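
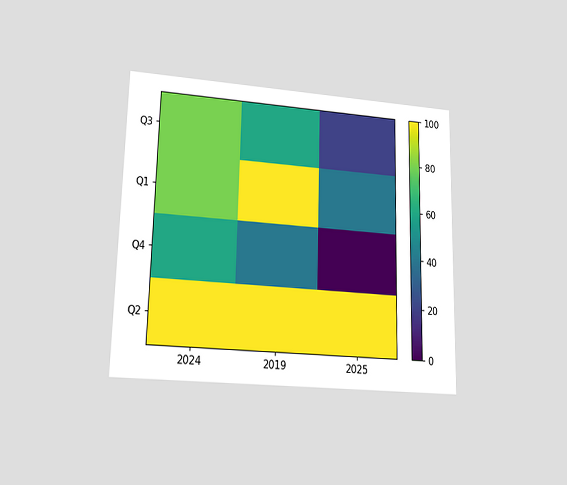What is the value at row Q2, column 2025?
The chart is viewed at a slight angle. Matching cell (Q2, 2025) against the colorbar gives 100.

100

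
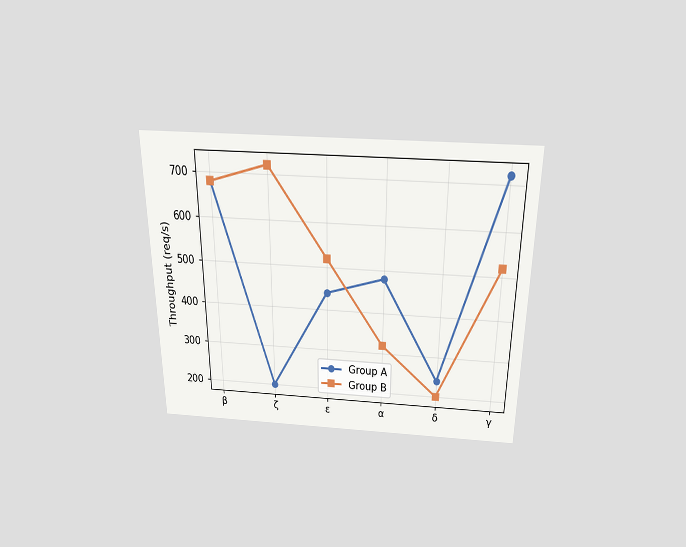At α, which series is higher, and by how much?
The chart is viewed slightly from above. At α, Group A sits above the other line by 160req/s.

Group A, by 160req/s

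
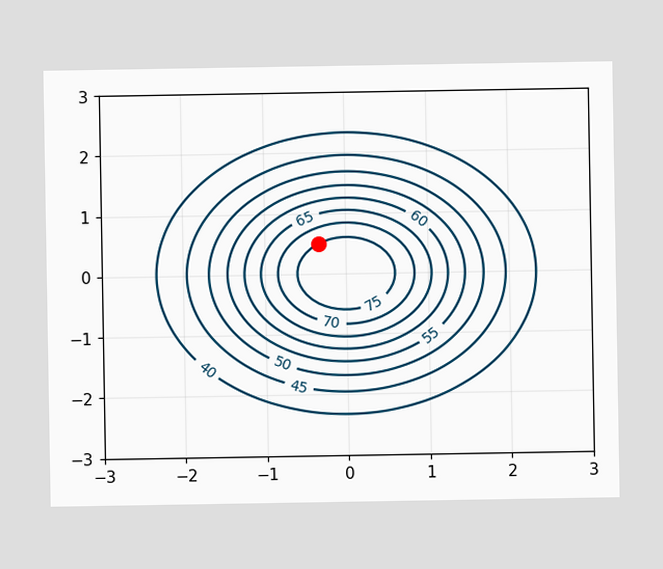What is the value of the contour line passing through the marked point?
75

The marked point sits on the contour labelled 75.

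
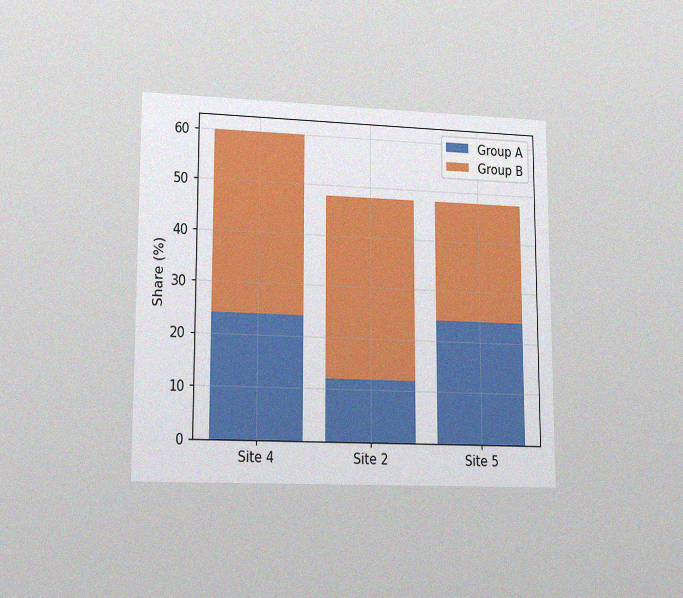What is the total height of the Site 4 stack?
The chart is viewed at a slight angle, with some photo noise. The Site 4 stack's top reaches 60% on the y-axis.

60%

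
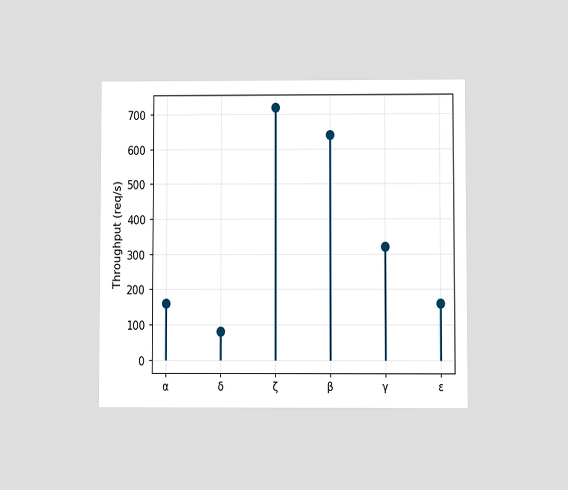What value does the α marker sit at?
The chart is viewed at a slight angle. The α marker sits at 160req/s.

160req/s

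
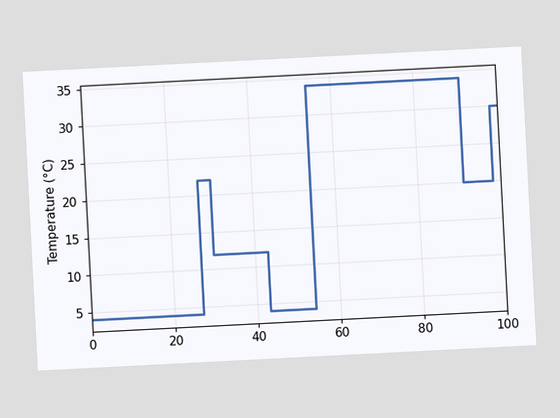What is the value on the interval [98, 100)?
The chart is tilted about 3° counter-clockwise. On [98, 100) the step sits at 30°C.

30°C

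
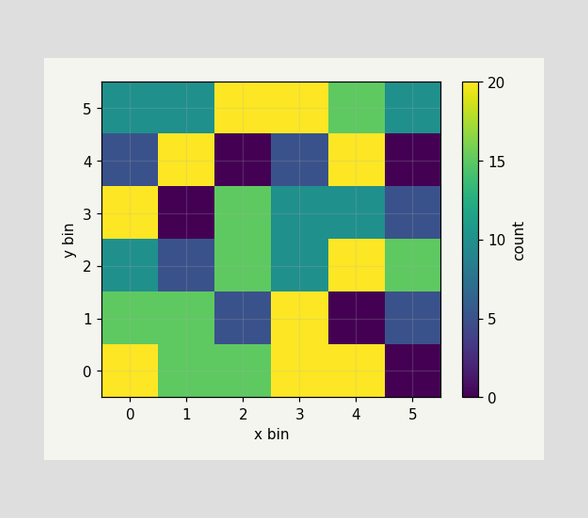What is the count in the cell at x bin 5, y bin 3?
Matching the cell (5, 3) against the colorbar gives 5.

5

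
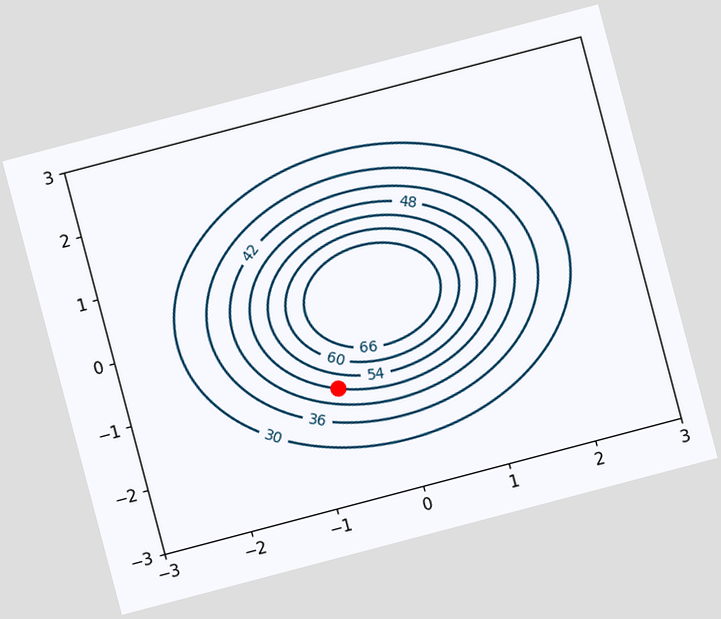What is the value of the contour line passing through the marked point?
The chart is tilted about 15° counter-clockwise. The marked point sits on the contour labelled 48.

48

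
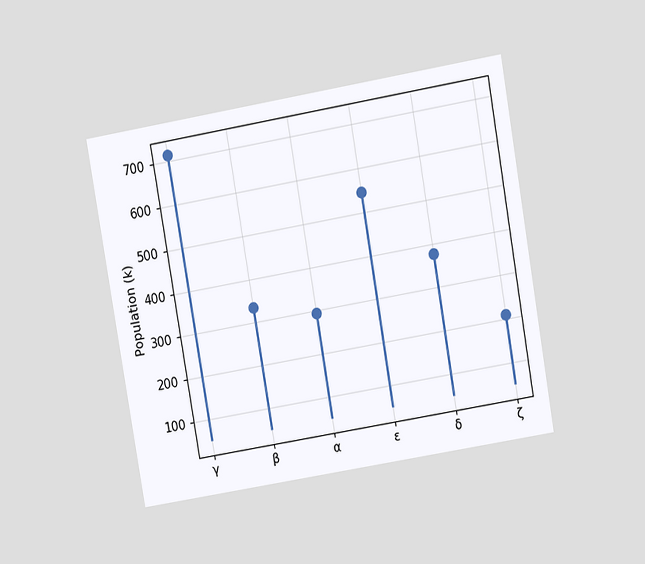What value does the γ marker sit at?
The chart is tilted about 10° counter-clockwise and viewed at a slight angle. The γ marker sits at 714k.

714k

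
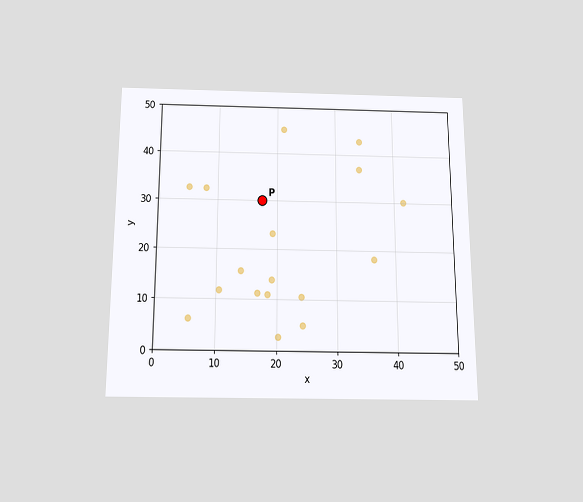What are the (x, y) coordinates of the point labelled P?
(17.5, 30)

The chart is viewed slightly from below. Following the gridlines from P to each axis, P sits at (17.5, 30).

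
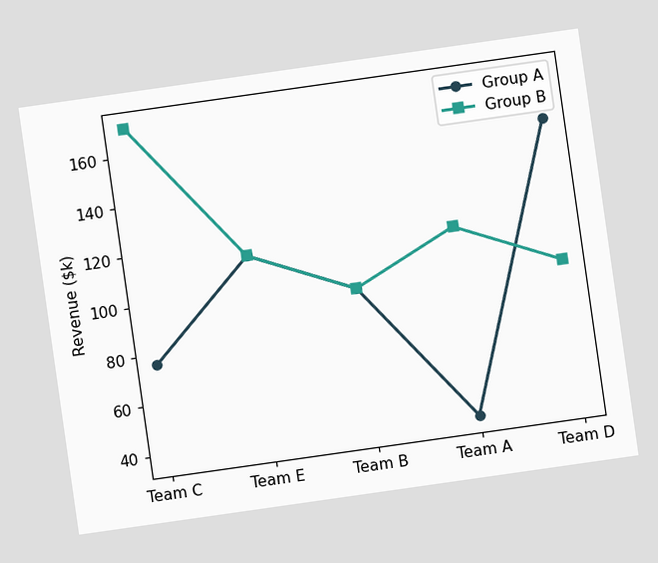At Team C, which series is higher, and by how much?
Group B, by $95k

The chart is tilted about 8° counter-clockwise. At Team C, Group B sits above the other line by $95k.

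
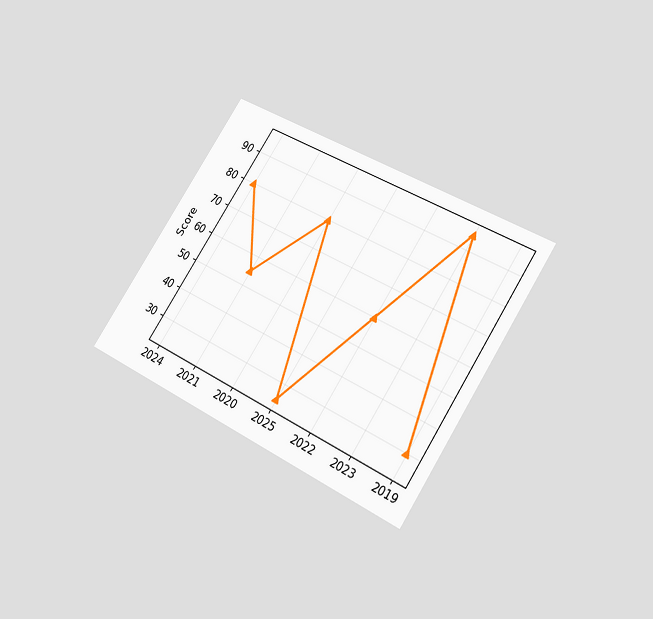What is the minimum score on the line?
25

The chart is tilted about 33° clockwise and viewed slightly from below. The lowest point is at 2025, and reading across to the y-axis gives 25.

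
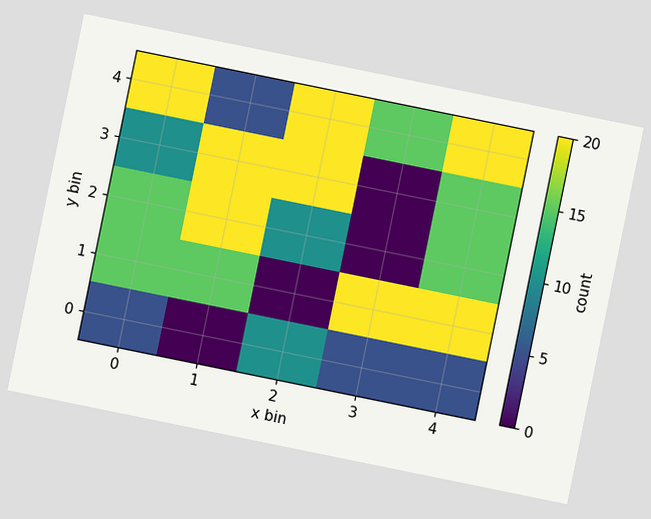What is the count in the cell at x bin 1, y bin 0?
The chart is tilted about 12° clockwise. Matching the cell (1, 0) against the colorbar gives 0.

0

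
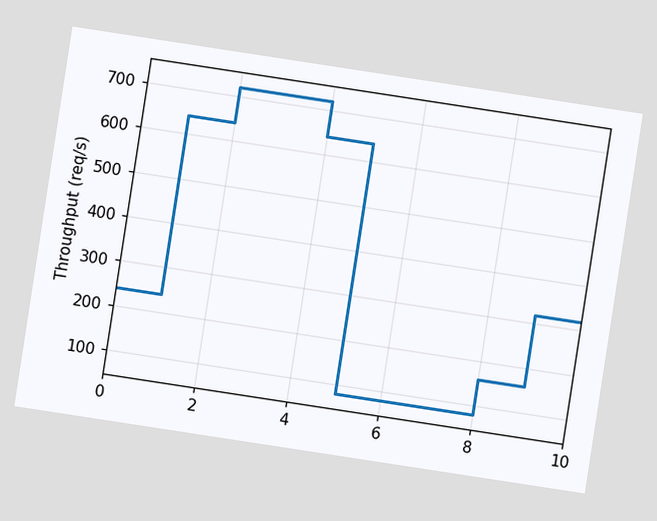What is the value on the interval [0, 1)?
240req/s

The chart is tilted about 9° clockwise. On [0, 1) the step sits at 240req/s.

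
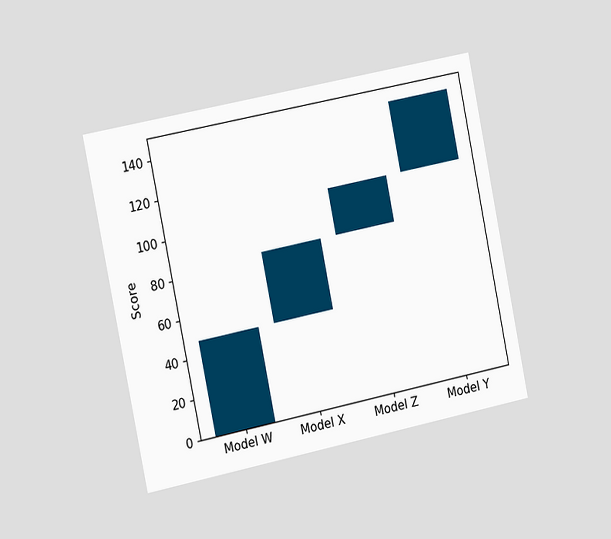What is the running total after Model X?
84

The chart is tilted about 11° counter-clockwise and viewed slightly from the left. After Model X the running total reaches 84.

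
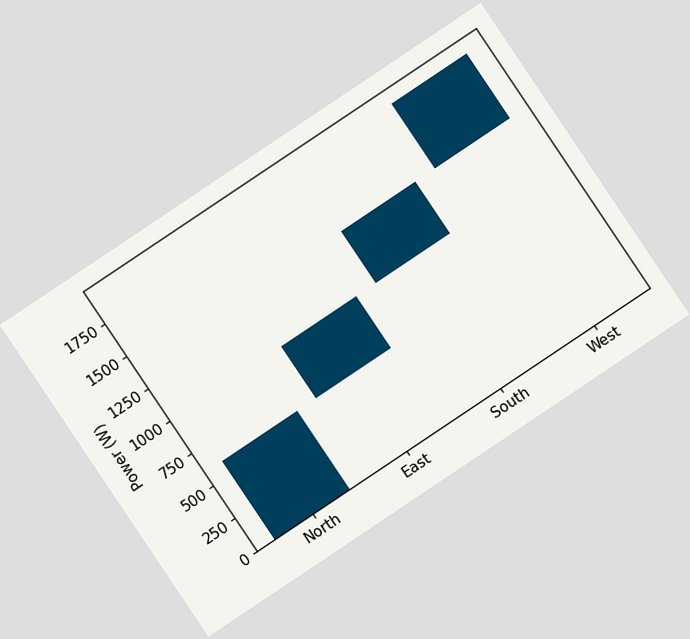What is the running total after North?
600W

The chart is tilted about 34° counter-clockwise. After North the running total reaches 600W.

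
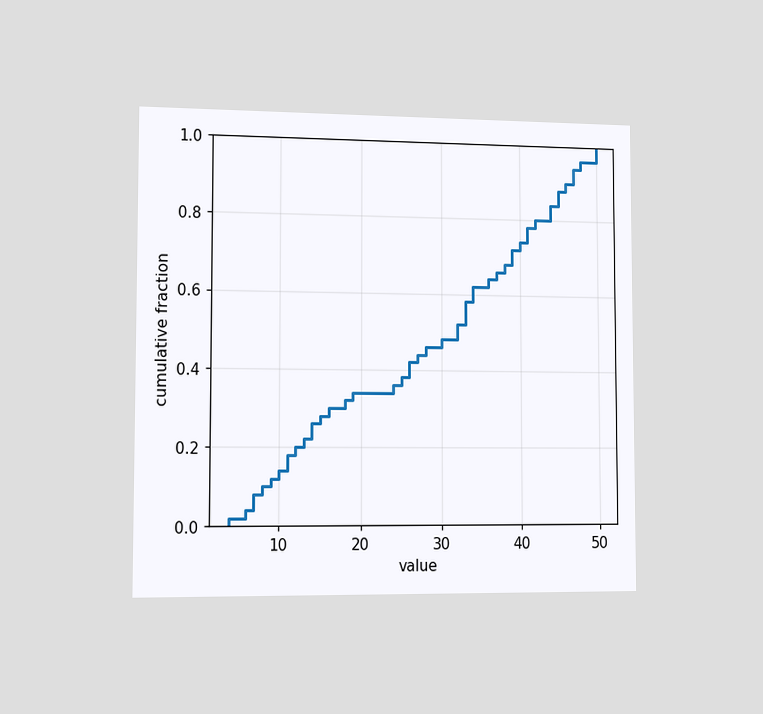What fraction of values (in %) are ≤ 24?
36%

The chart is viewed slightly from the left. At x=24 the ECDF step is at 36%.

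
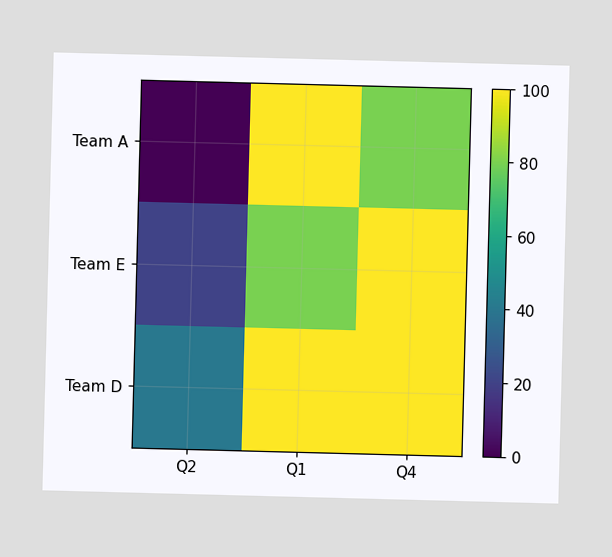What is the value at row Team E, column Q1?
Matching cell (Team E, Q1) against the colorbar gives 80.

80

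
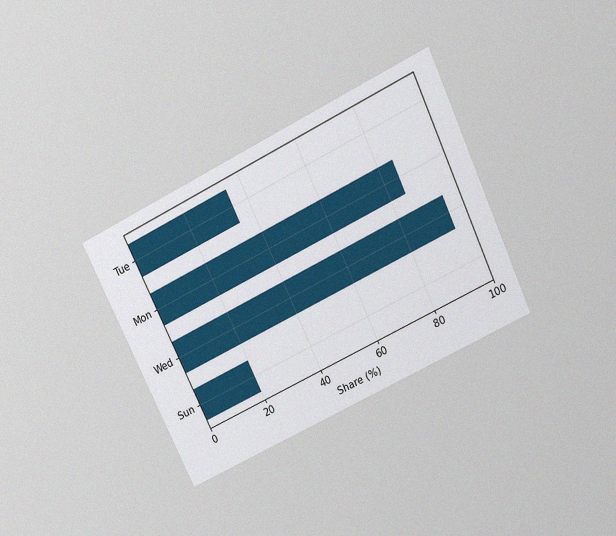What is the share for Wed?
95%

The chart is tilted about 26° counter-clockwise and viewed slightly from above, with some photo noise. Reading along the chart's x-axis, the Wed bar reaches 95%.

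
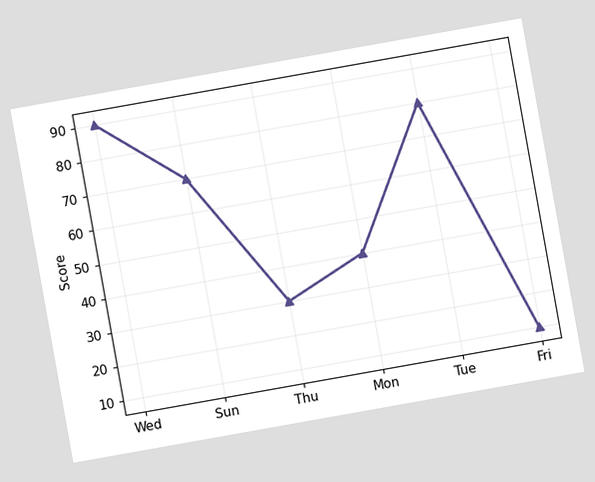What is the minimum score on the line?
10

The chart is tilted about 10° counter-clockwise. The lowest point is at Fri, and reading across to the y-axis gives 10.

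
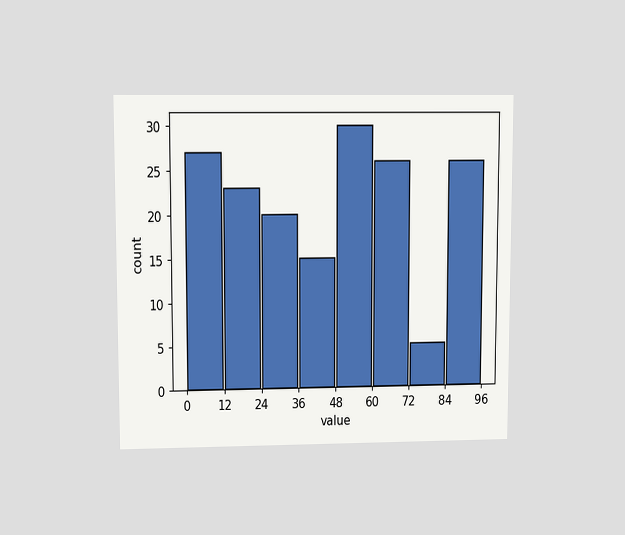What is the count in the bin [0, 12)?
27

The chart is viewed at a slight angle. The [0, 12) bin has height 27.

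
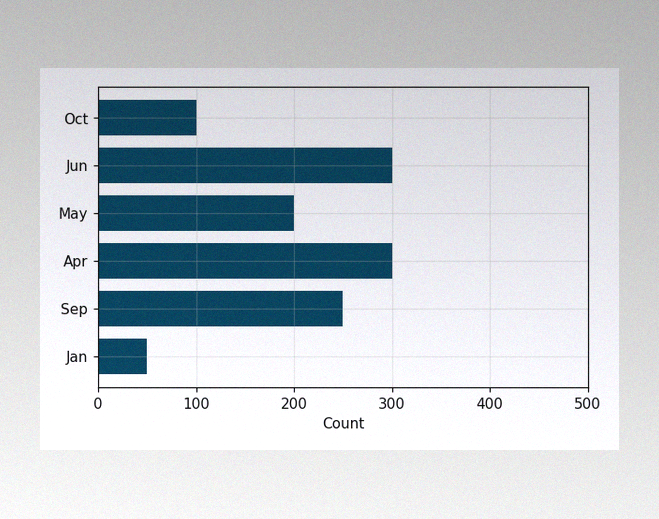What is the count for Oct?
The image has some photo noise and uneven lighting. Reading along the chart's x-axis, the Oct bar reaches 100.

100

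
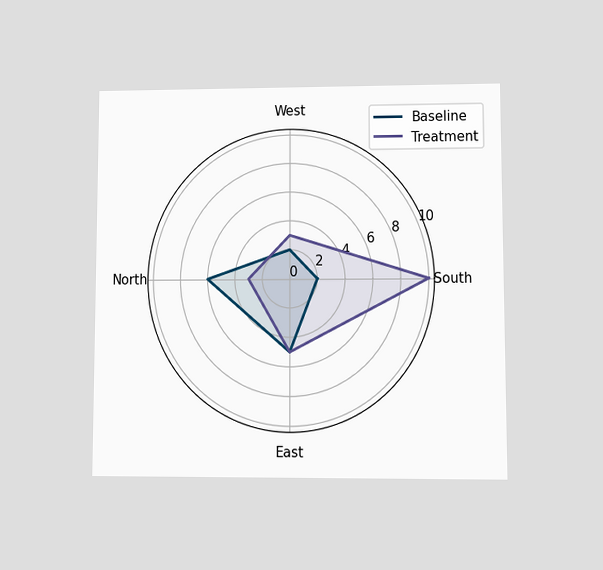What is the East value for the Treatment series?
The chart is viewed at a slight angle. On the East axis, Treatment reaches 5.

5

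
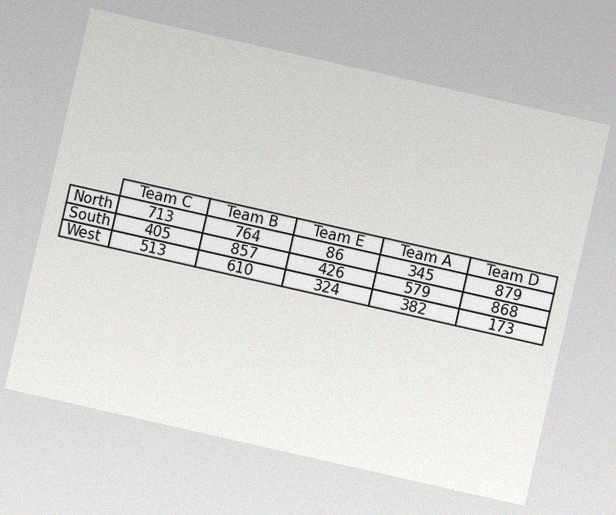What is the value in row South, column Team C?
405

The chart is tilted about 13° clockwise, with some photo noise. The (South, Team C) cell reads 405.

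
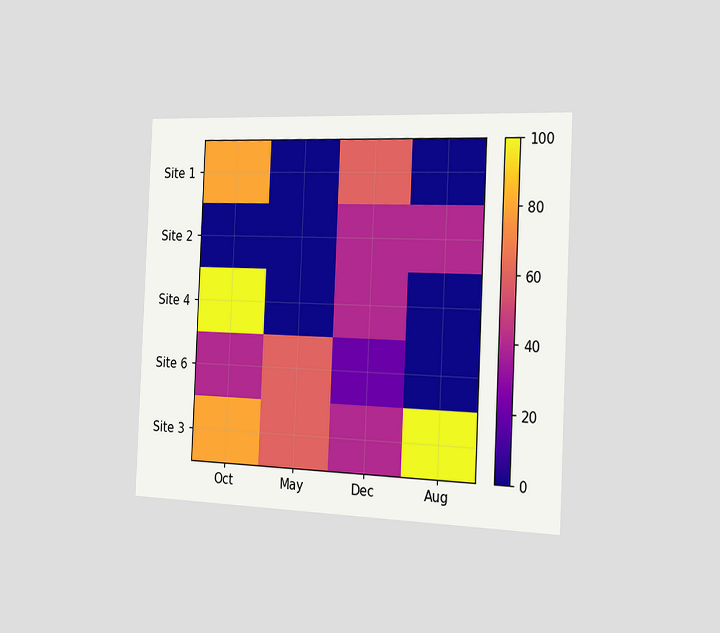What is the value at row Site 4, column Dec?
The chart is tilted about 3° clockwise and viewed slightly from the right. Matching cell (Site 4, Dec) against the colorbar gives 40.

40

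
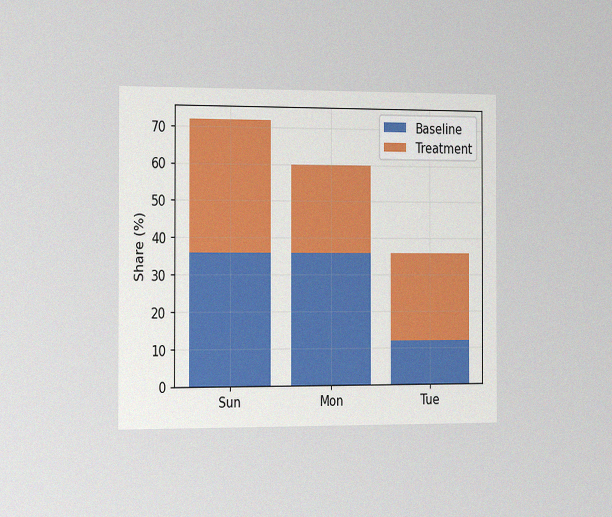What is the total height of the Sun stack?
72%

The chart is viewed slightly from the left, with some photo noise. The Sun stack's top reaches 72% on the y-axis.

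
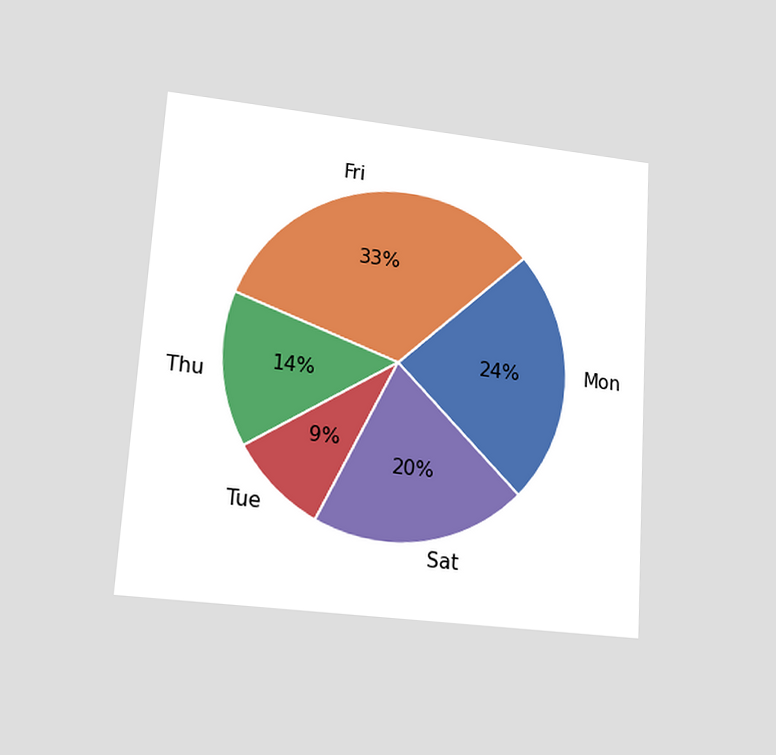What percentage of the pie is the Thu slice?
The chart is tilted about 4° clockwise and viewed at a slight angle. The Thu slice takes up 14% of the pie.

14%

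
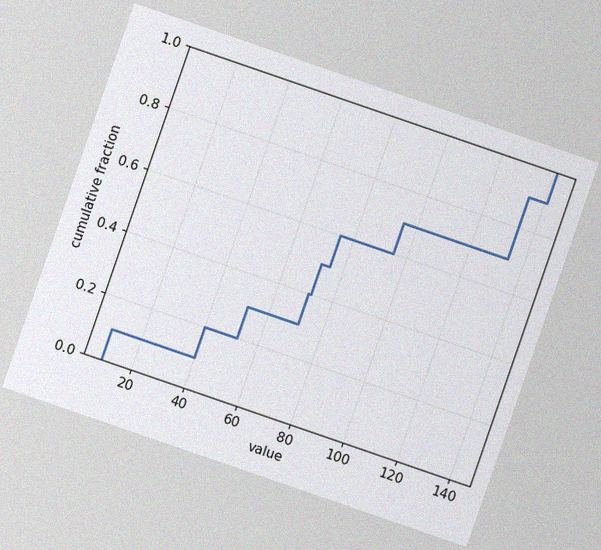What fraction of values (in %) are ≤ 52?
30%

The chart is tilted about 19° clockwise, with some photo noise. At x=52 the ECDF step is at 30%.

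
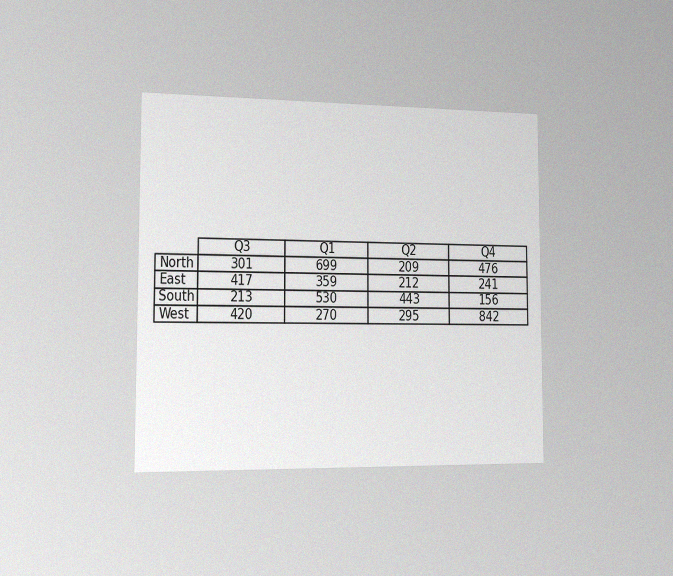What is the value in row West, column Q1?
The chart is viewed slightly from the left, with some photo noise. The (West, Q1) cell reads 270.

270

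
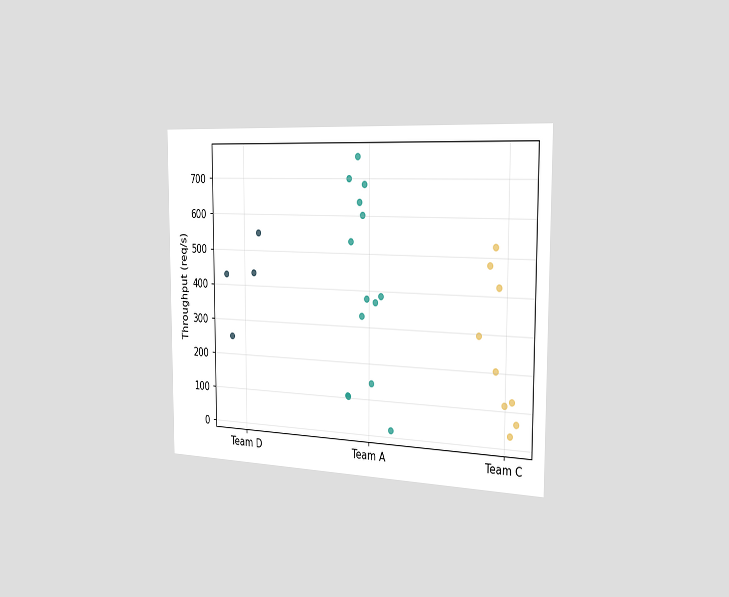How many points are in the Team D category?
The chart is viewed slightly from the right. Counting the markers in the Team D column gives 4.

4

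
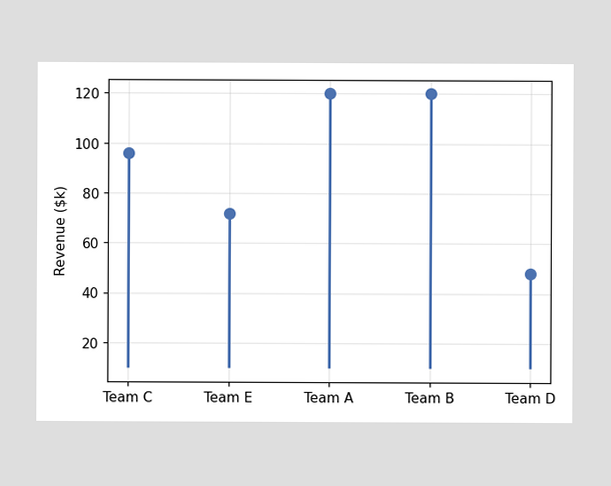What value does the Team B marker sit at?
The Team B marker sits at $120k.

$120k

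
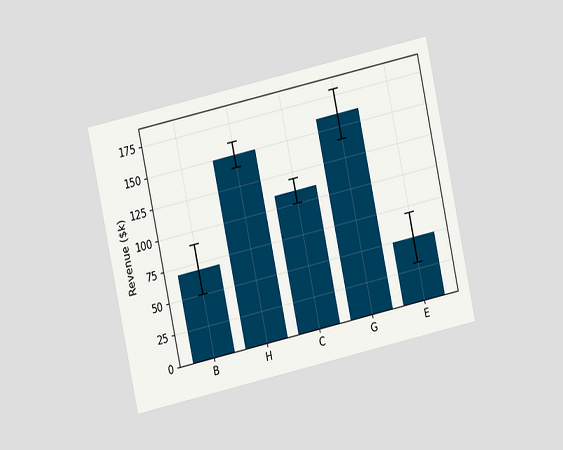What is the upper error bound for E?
$70k

The chart is tilted about 12° counter-clockwise and viewed at a slight angle. The E bar's upper whisker reaches $70k.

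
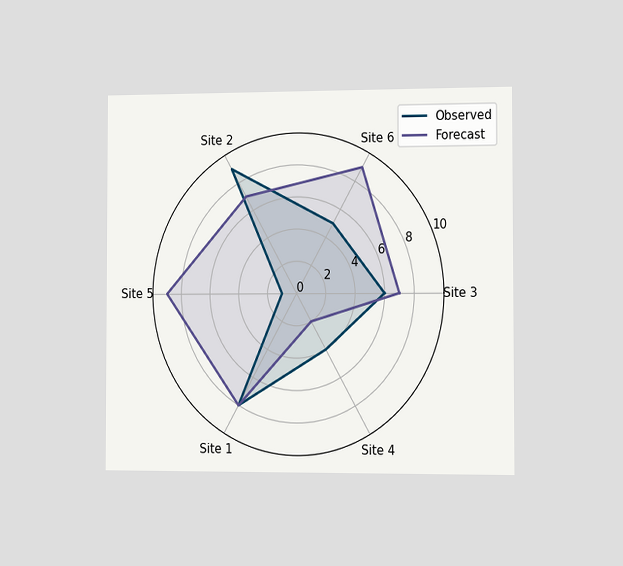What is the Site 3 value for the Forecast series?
The chart is viewed slightly from the right. On the Site 3 axis, Forecast reaches 7.

7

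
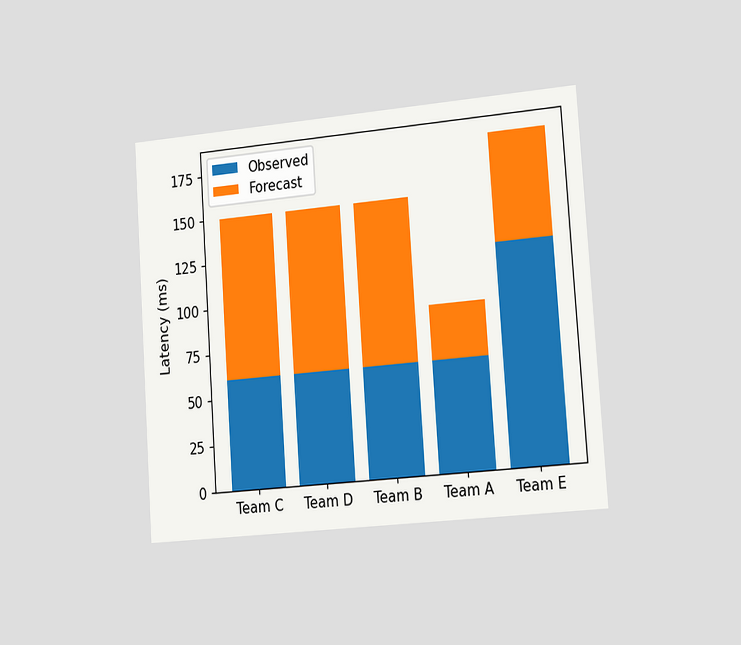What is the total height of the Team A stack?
90ms

The chart is tilted about 4° counter-clockwise and viewed slightly from the right. The Team A stack's top reaches 90ms on the y-axis.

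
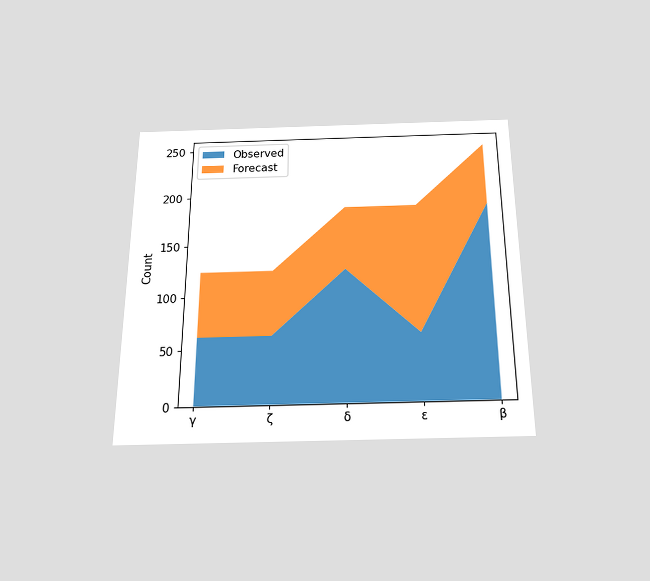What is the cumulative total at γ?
124

The chart is viewed slightly from below. The stacked total at γ reaches 124.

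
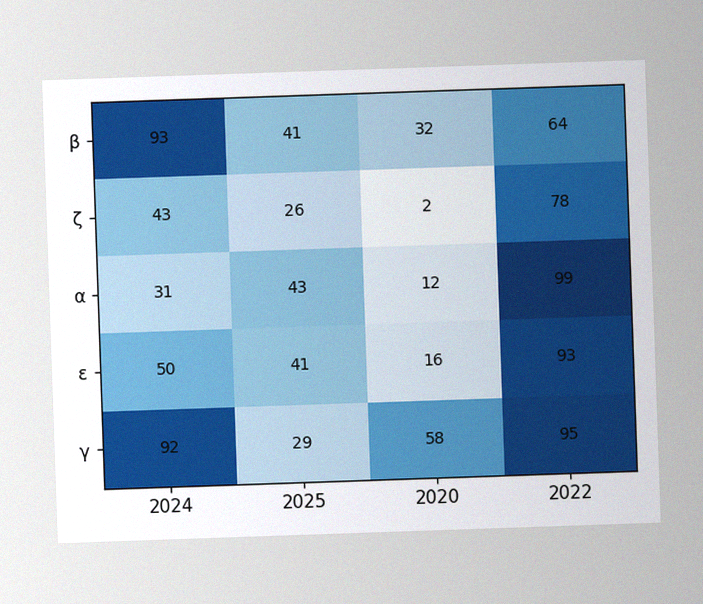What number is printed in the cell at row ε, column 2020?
The image has some photo noise and uneven lighting. The (ε, 2020) cell reads 16.

16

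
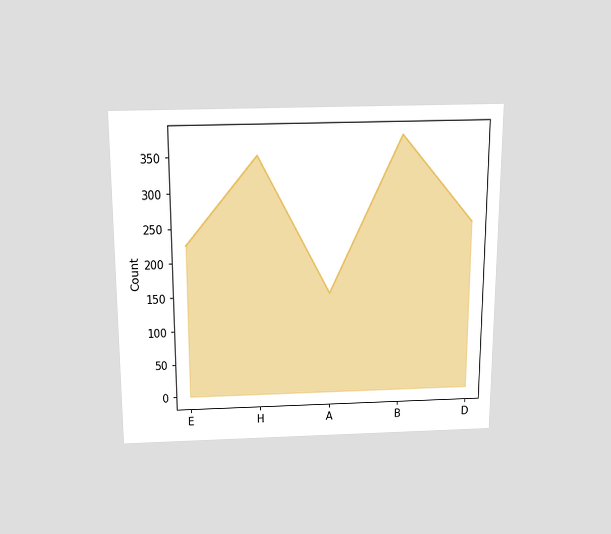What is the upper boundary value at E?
225

The chart is viewed slightly from above. At E the upper boundary is at 225.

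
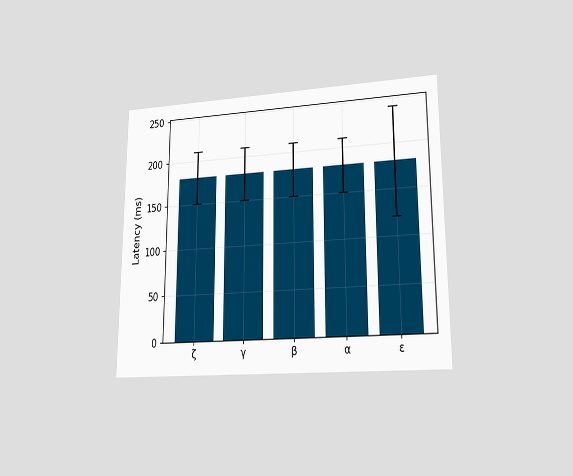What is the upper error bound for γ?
210ms

The chart is viewed at a slight angle. The γ bar's upper whisker reaches 210ms.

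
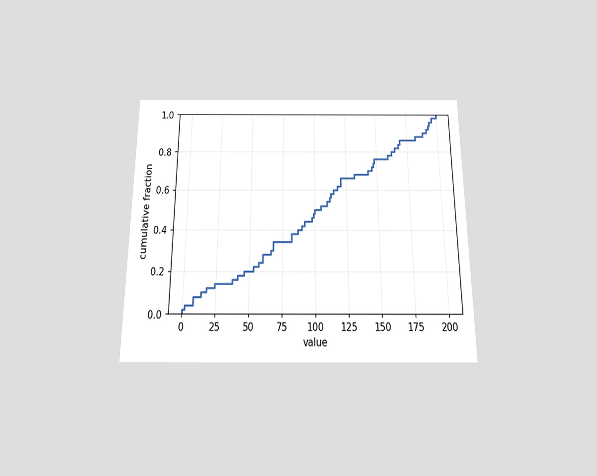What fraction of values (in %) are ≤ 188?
90%

The chart is viewed slightly from below. At x=188 the ECDF step is at 90%.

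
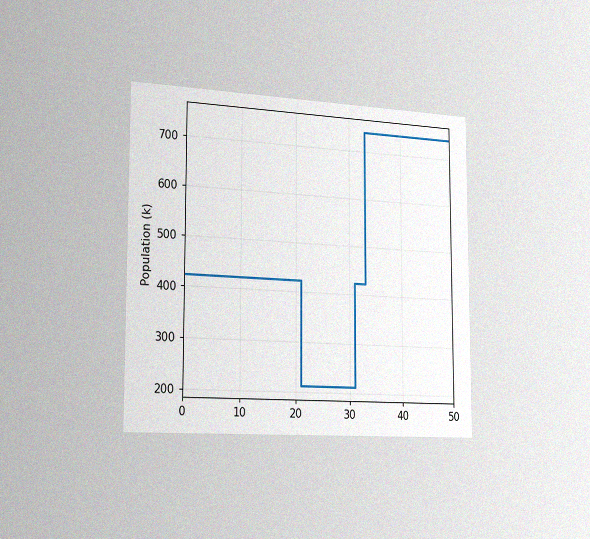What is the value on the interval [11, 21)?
424k

The chart is viewed slightly from the left, with some photo noise. On [11, 21) the step sits at 424k.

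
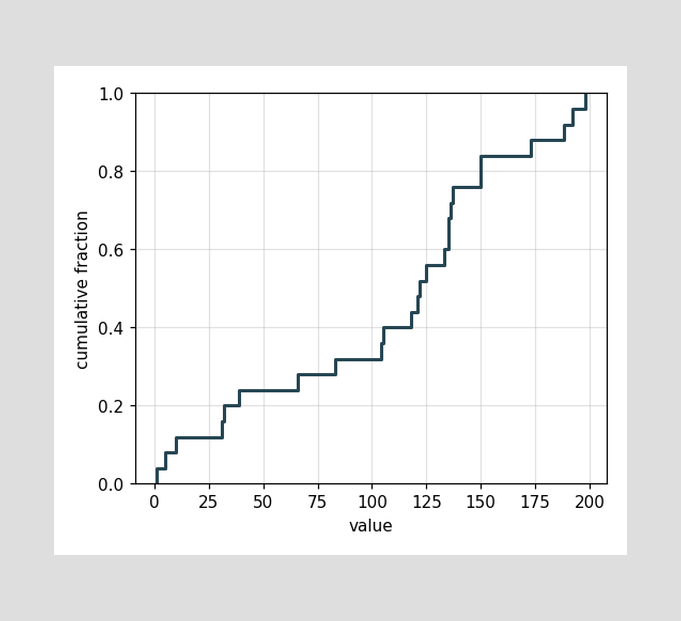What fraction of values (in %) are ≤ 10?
12%

At x=10 the ECDF step is at 12%.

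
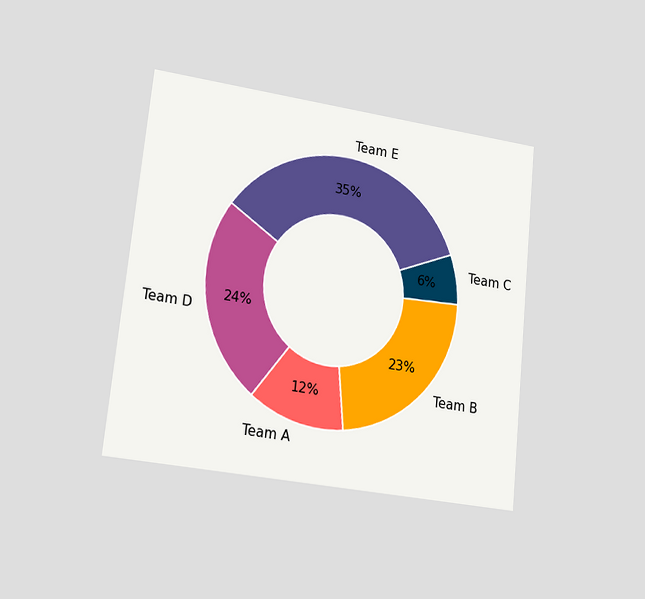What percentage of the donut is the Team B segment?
The chart is tilted about 6° clockwise and viewed at a slight angle. The Team B segment takes up 23% of the ring.

23%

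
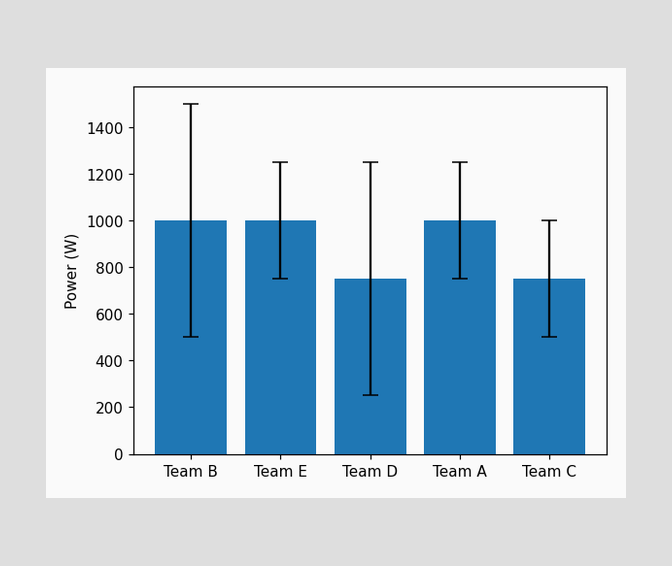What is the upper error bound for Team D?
The Team D bar's upper whisker reaches 1250W.

1250W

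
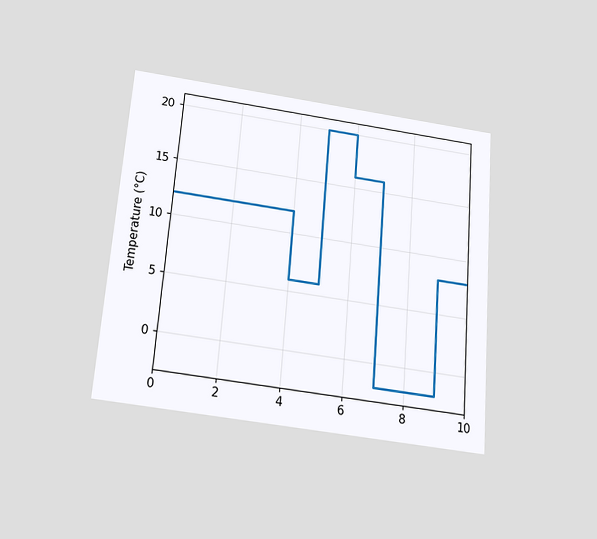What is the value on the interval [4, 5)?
The chart is tilted about 4° clockwise and viewed slightly from below. On [4, 5) the step sits at 6°C.

6°C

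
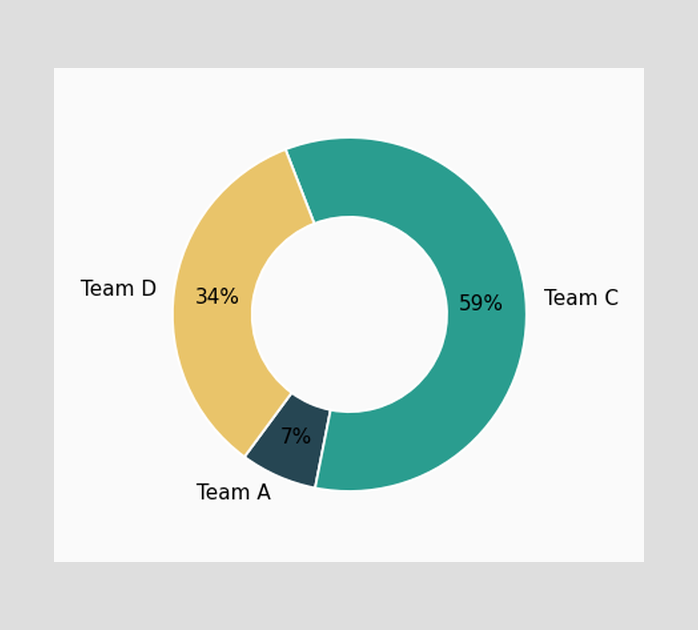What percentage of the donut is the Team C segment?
59%

The Team C segment takes up 59% of the ring.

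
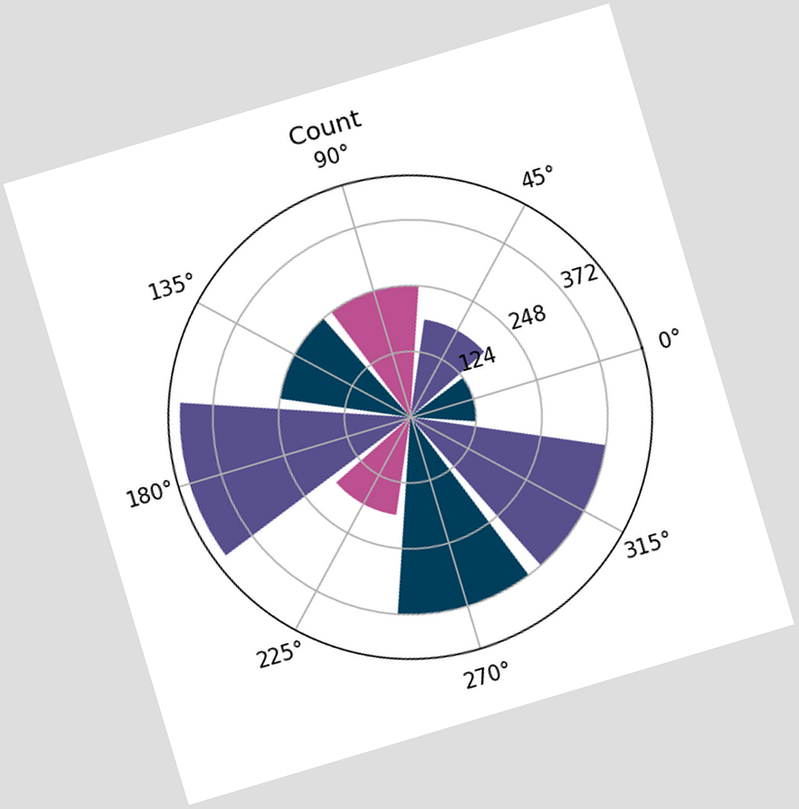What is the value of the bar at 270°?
The chart is tilted about 17° counter-clockwise. The bar at 270° reaches 372 on the radial axis.

372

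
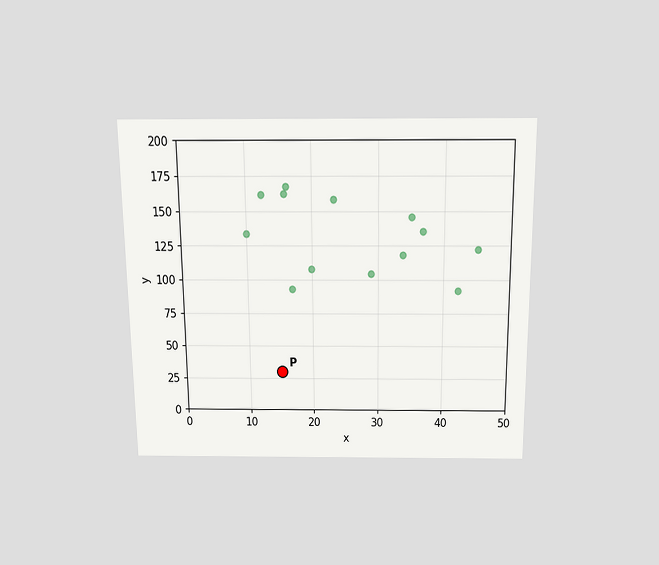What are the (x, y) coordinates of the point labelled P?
(15, 30)

The chart is viewed slightly from above. Following the gridlines from P to each axis, P sits at (15, 30).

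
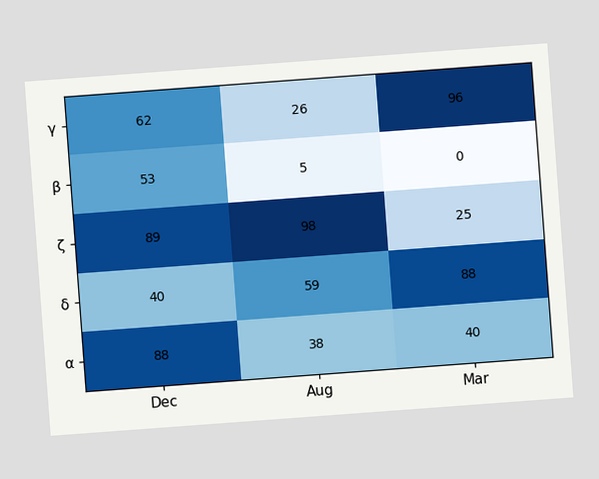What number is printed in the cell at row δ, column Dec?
The chart is tilted about 4° counter-clockwise. The (δ, Dec) cell reads 40.

40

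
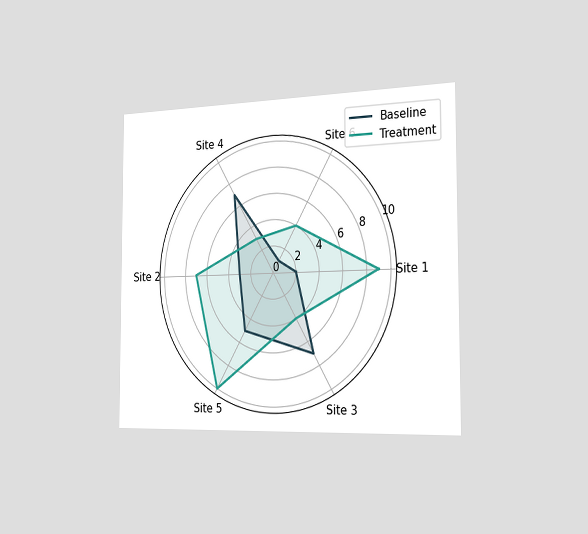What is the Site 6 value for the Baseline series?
The chart is viewed slightly from the right. On the Site 6 axis, Baseline reaches 1.

1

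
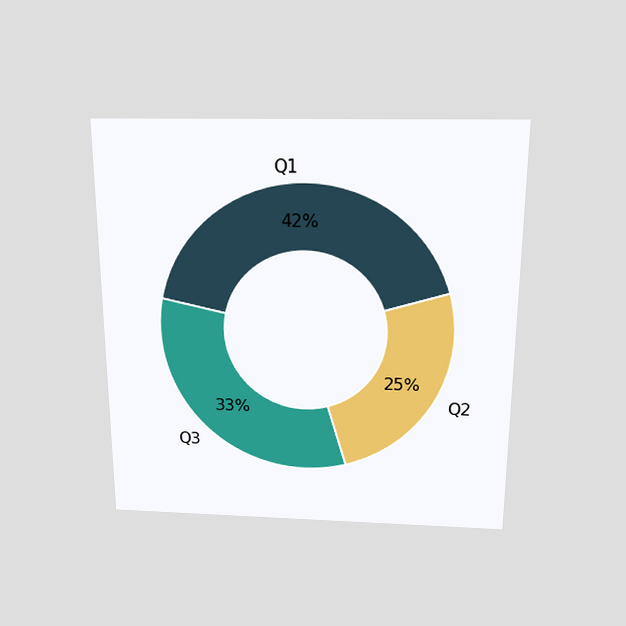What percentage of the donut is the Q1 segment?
42%

The chart is viewed slightly from above. The Q1 segment takes up 42% of the ring.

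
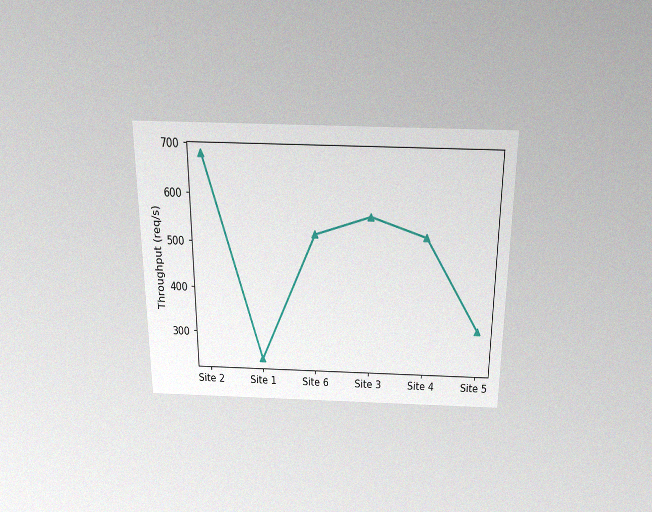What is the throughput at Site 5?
The chart is viewed slightly from above, with some photo noise. At Site 5, the line is at 320req/s.

320req/s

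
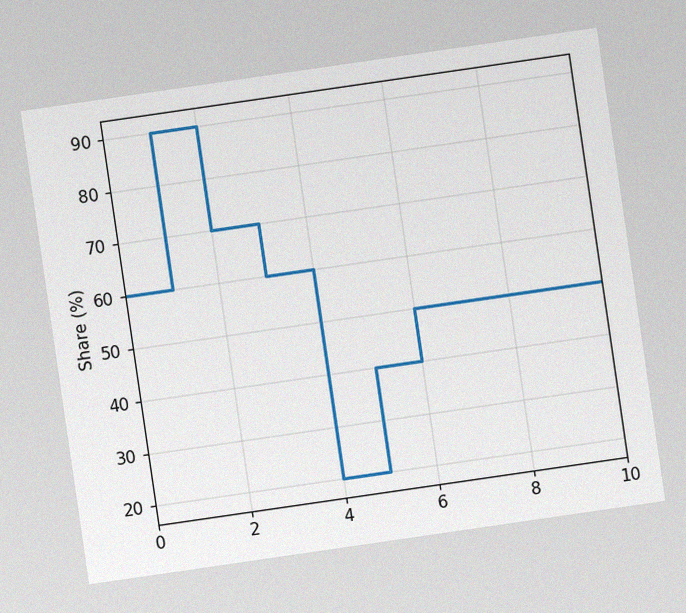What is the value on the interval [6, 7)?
The chart is tilted about 8° counter-clockwise, with some photo noise. On [6, 7) the step sits at 50%.

50%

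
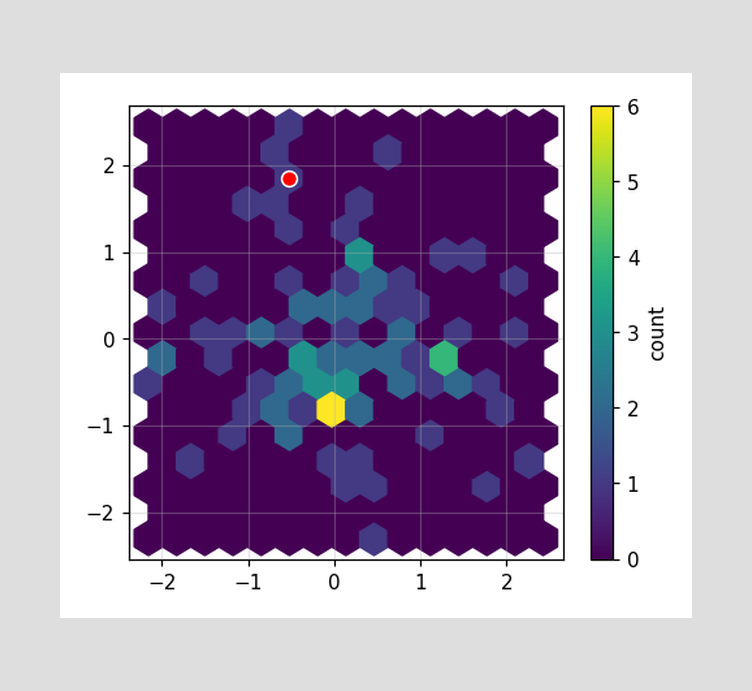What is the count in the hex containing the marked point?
The marked hex reads 1 on the colorbar.

1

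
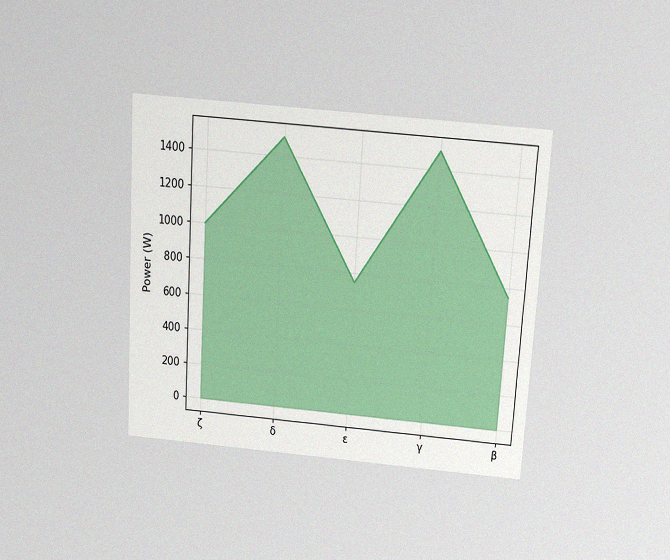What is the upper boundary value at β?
750W

The chart is tilted about 4° clockwise and viewed slightly from above, with some photo noise. At β the upper boundary is at 750W.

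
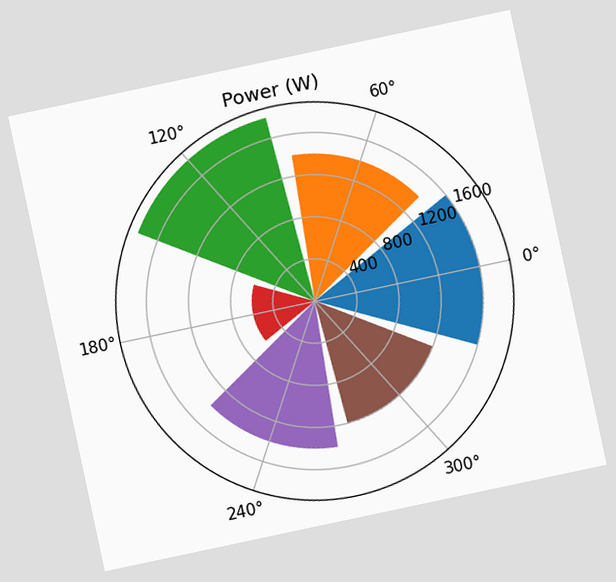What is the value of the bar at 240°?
1400W

The chart is tilted about 12° counter-clockwise. The bar at 240° reaches 1400W on the radial axis.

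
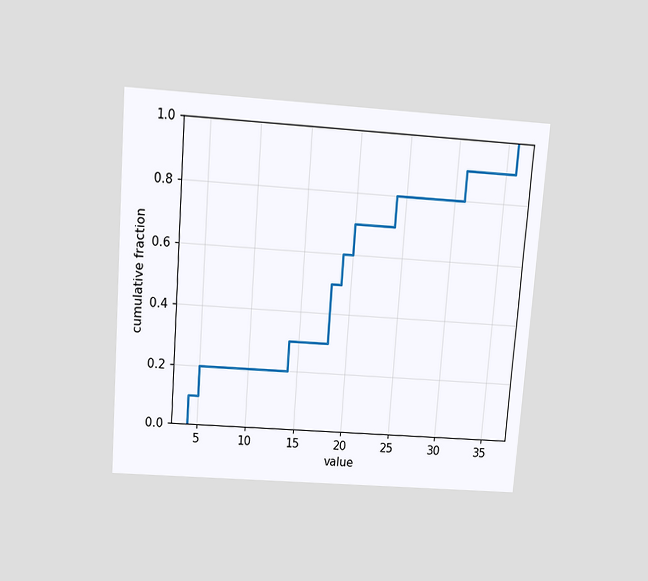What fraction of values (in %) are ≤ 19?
60%

The chart is tilted about 4° clockwise and viewed slightly from above. At x=19 the ECDF step is at 60%.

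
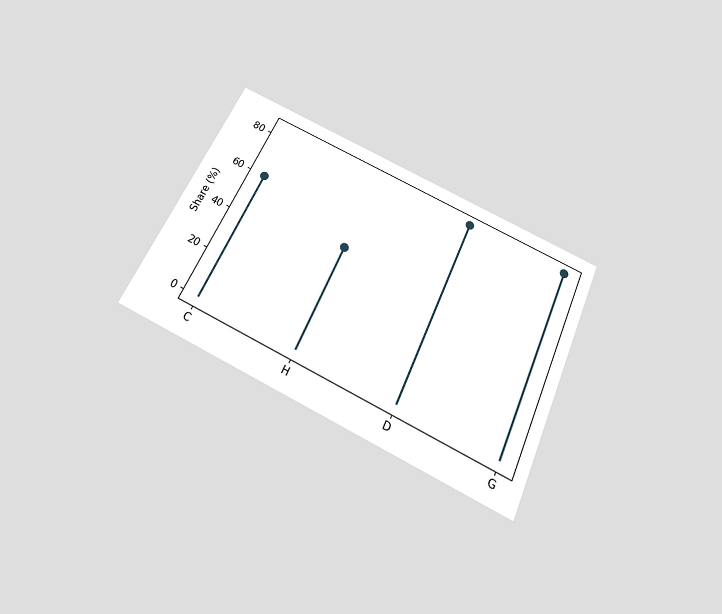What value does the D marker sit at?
The chart is tilted about 25° clockwise and viewed slightly from below. The D marker sits at 84%.

84%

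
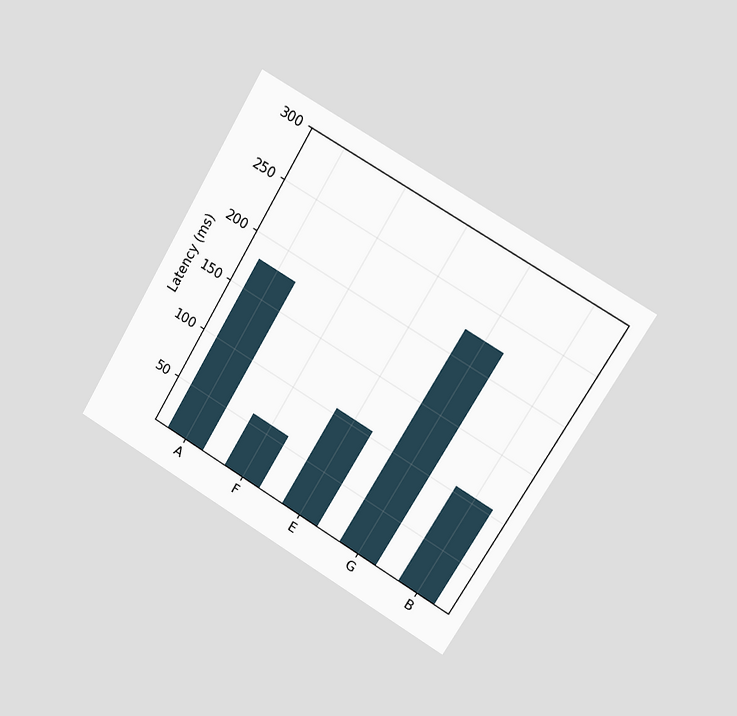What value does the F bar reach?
The chart is tilted about 30° clockwise and viewed slightly from the right. Reading along the chart's y-axis, the F bar reaches 60ms.

60ms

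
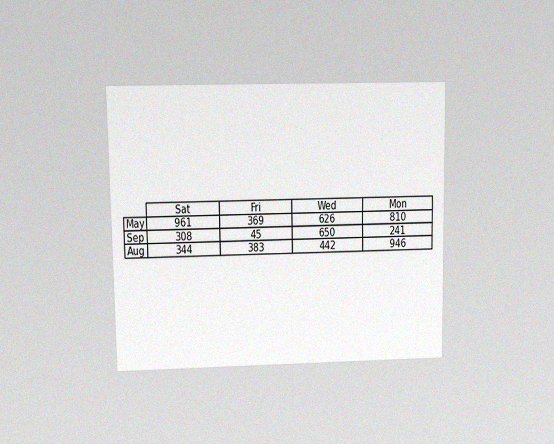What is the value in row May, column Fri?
The chart is viewed at a slight angle, with some photo noise. The (May, Fri) cell reads 369.

369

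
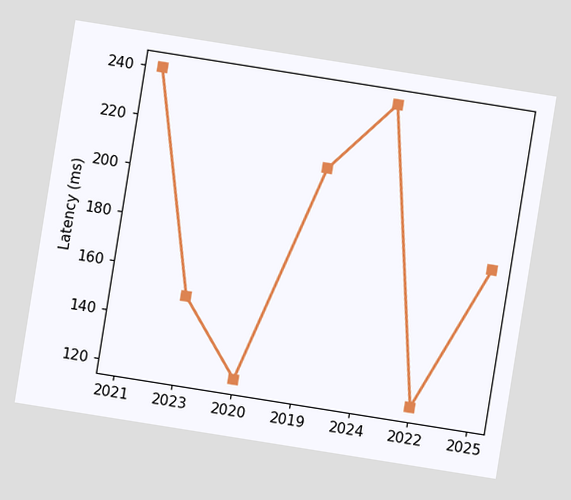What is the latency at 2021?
The chart is tilted about 9° clockwise. At 2021, the line is at 240ms.

240ms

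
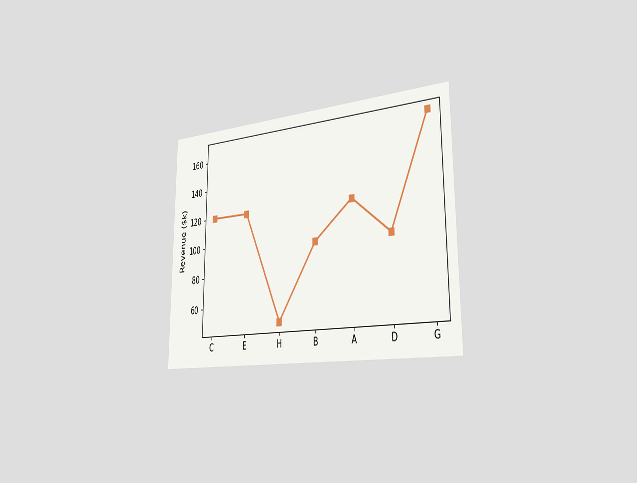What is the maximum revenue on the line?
$168k

The chart is viewed slightly from the right. The highest point is at G, and reading across to the y-axis gives $168k.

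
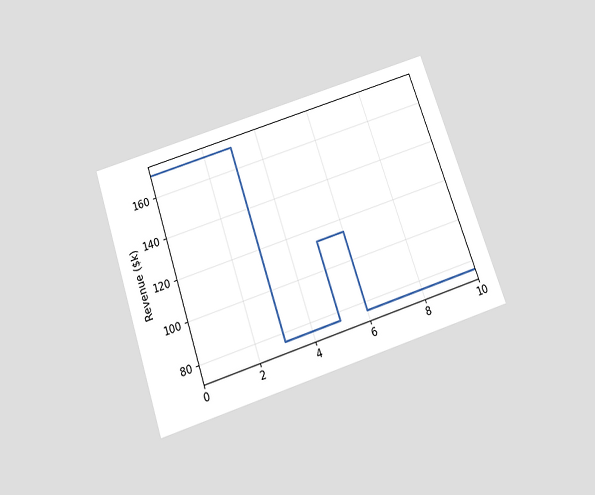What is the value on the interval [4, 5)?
$76k

The chart is tilted about 18° counter-clockwise and viewed slightly from below. On [4, 5) the step sits at $76k.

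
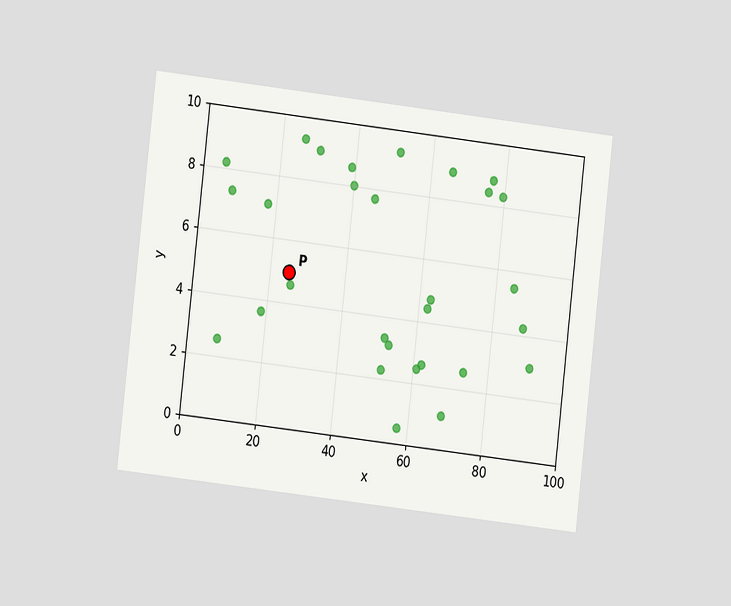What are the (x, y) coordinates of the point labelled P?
(25, 5)

The chart is tilted about 7° clockwise and viewed at a slight angle. Following the gridlines from P to each axis, P sits at (25, 5).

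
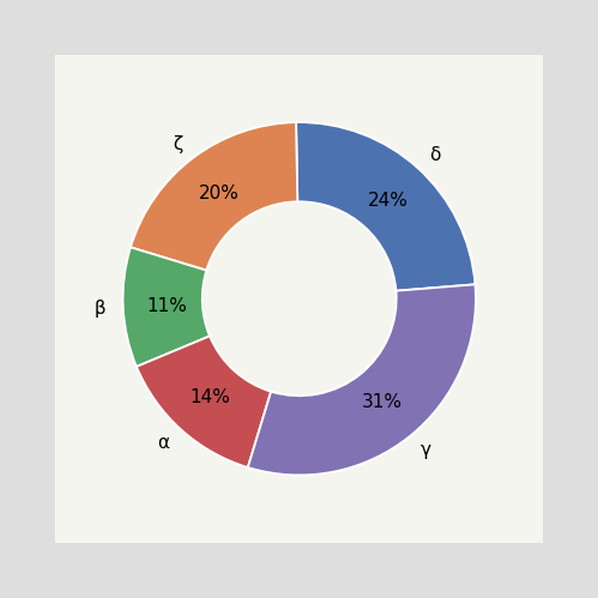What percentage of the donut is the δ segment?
24%

The δ segment takes up 24% of the ring.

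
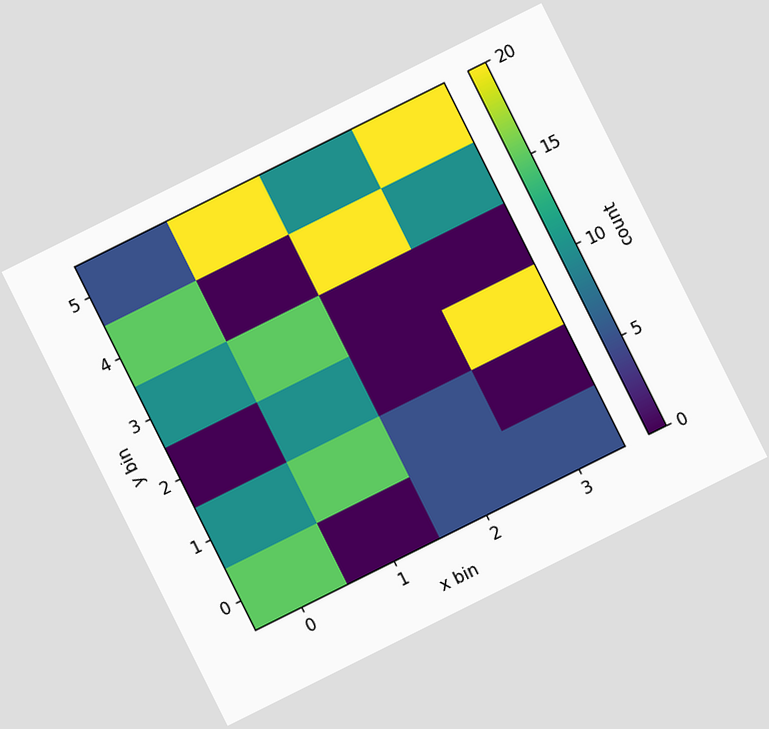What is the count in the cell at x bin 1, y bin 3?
15

The chart is tilted about 26° counter-clockwise. Matching the cell (1, 3) against the colorbar gives 15.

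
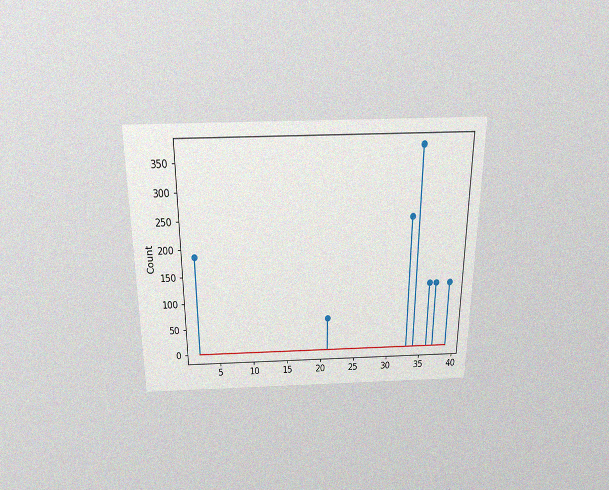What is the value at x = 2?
186

The chart is viewed slightly from above, with some photo noise. The stem at x=2 reaches 186.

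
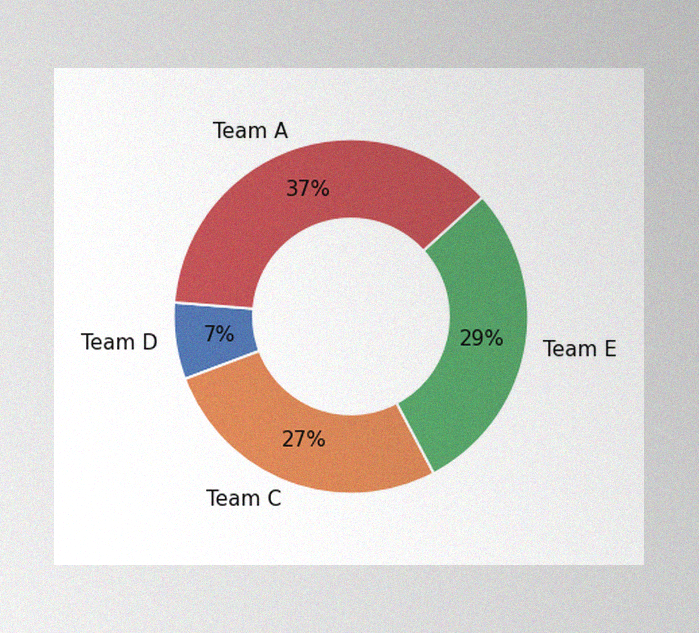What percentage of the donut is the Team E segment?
The image has some photo noise and uneven lighting. The Team E segment takes up 29% of the ring.

29%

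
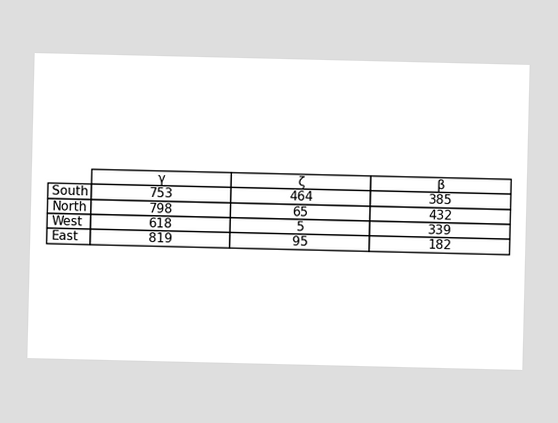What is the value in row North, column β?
432

The (North, β) cell reads 432.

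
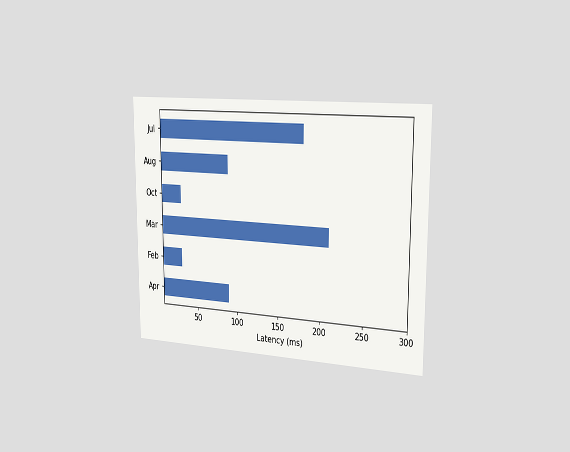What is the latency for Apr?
The chart is viewed slightly from the right. Reading along the chart's x-axis, the Apr bar reaches 90ms.

90ms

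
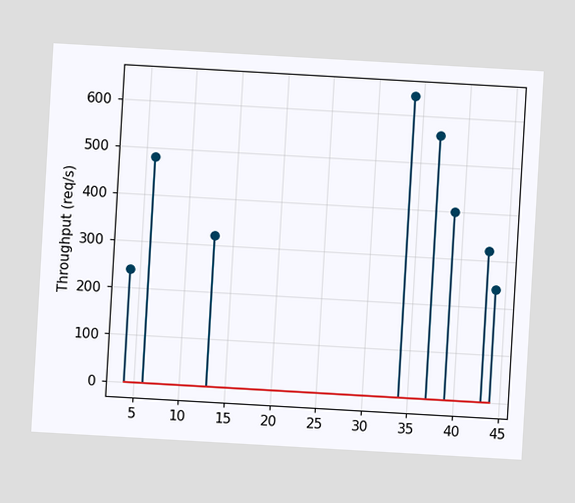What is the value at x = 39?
The chart is tilted about 3° clockwise. The stem at x=39 reaches 400req/s.

400req/s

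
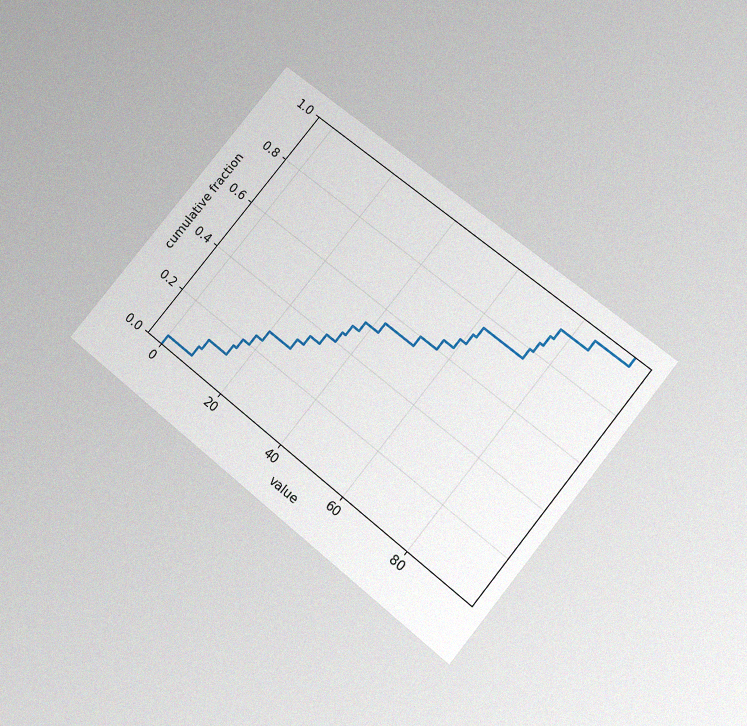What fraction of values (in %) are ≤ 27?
The chart is tilted about 39° clockwise and viewed at a slight angle, with some photo noise. At x=27 the ECDF step is at 32%.

32%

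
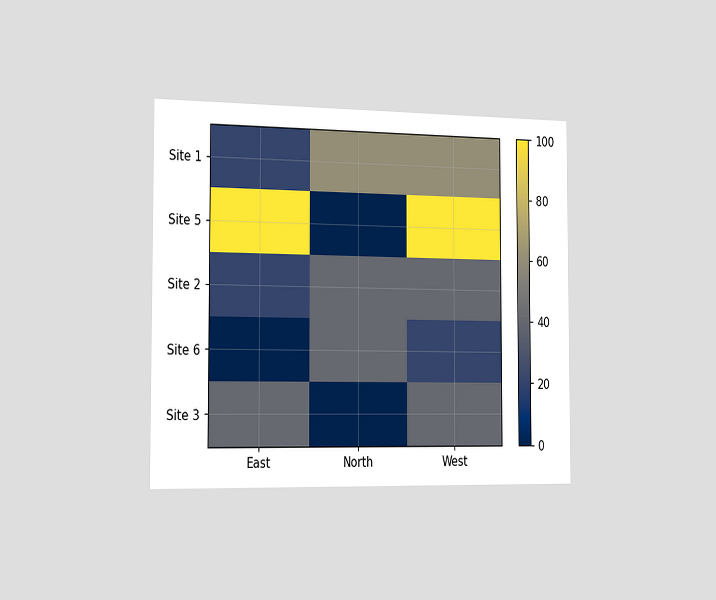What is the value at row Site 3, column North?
0

The chart is viewed slightly from the left. Matching cell (Site 3, North) against the colorbar gives 0.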